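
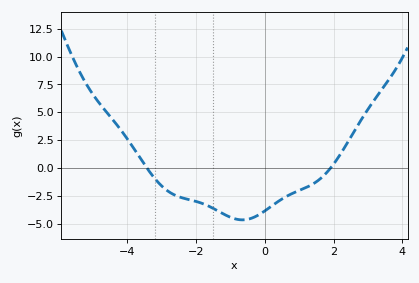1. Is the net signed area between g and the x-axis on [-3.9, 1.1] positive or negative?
negative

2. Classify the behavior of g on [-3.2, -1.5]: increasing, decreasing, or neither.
decreasing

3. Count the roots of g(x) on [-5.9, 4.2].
2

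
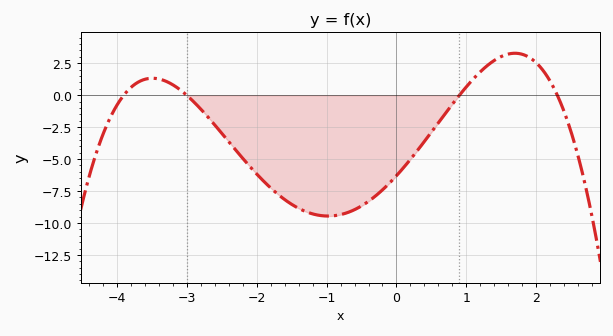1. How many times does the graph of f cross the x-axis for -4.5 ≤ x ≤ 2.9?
4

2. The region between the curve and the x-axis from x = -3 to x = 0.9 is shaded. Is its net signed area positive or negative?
negative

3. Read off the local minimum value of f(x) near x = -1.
-9.4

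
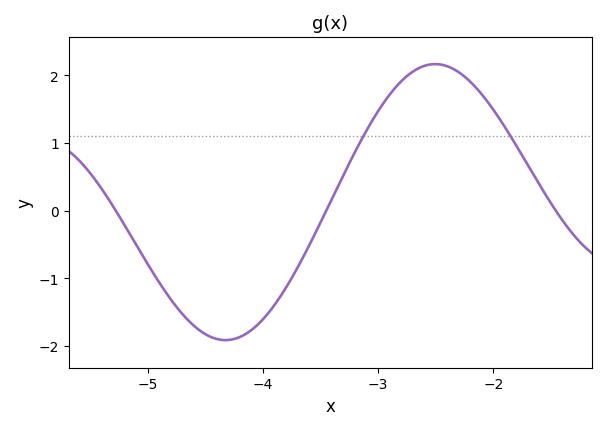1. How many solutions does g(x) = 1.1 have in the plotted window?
2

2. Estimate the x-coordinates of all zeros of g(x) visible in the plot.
-5.28, -3.45, -1.46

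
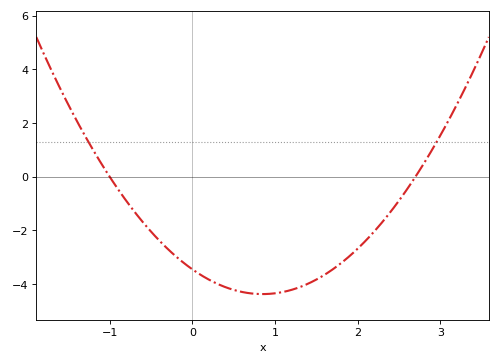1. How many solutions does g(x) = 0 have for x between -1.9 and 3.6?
2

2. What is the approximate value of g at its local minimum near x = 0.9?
-4.38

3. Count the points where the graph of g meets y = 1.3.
2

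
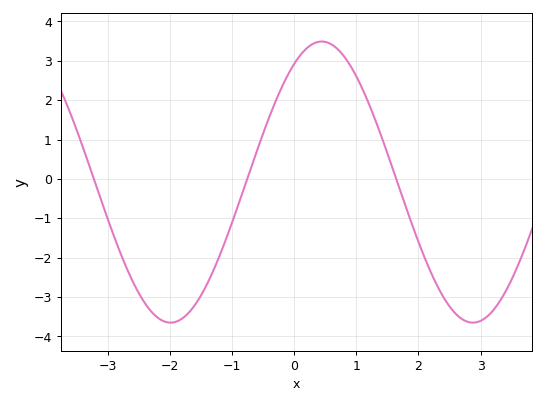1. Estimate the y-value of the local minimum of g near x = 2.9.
-3.6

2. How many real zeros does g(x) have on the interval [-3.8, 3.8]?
3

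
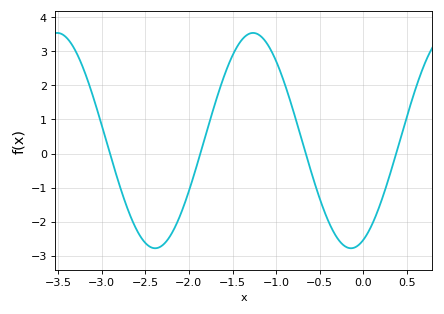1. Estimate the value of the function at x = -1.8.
0.6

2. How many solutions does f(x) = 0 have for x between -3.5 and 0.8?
4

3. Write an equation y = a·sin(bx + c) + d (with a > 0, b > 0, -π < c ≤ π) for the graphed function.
y = 3.16sin(2.8x - 1.2) + 0.38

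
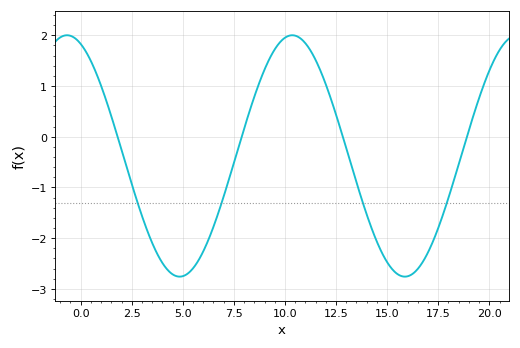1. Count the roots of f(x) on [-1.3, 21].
4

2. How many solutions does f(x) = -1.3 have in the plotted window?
4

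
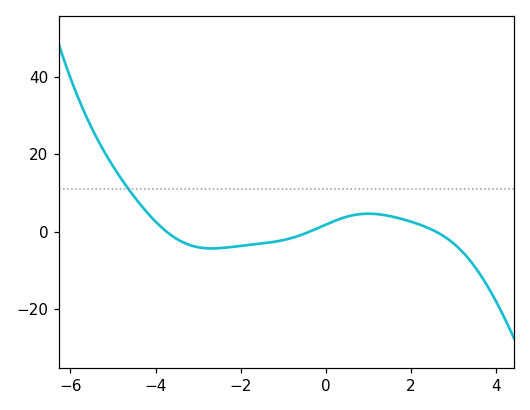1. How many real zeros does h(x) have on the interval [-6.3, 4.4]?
3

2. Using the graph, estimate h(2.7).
0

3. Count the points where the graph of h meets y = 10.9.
1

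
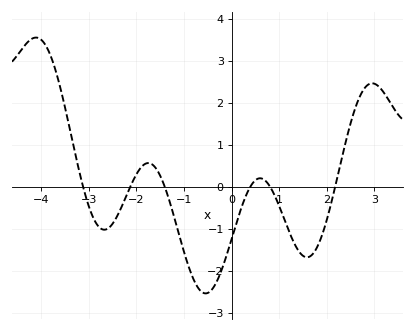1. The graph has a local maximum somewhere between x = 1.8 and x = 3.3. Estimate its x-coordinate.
2.96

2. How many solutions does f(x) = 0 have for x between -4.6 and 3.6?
6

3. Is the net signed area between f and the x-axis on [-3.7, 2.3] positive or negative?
negative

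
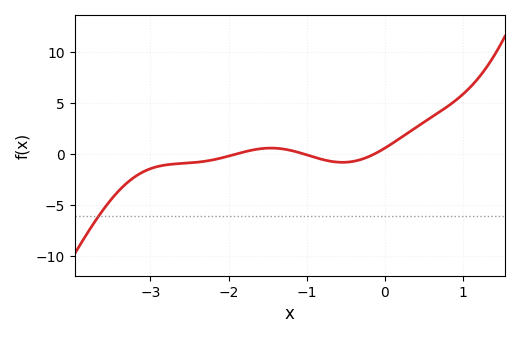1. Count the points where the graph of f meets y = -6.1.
1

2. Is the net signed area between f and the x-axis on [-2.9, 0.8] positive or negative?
positive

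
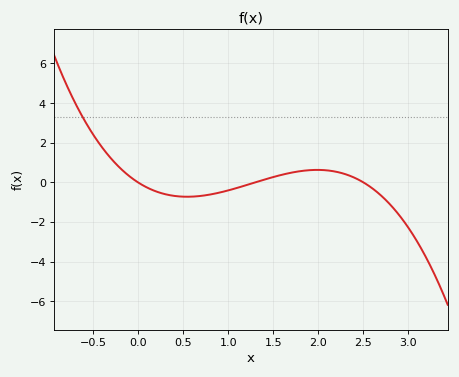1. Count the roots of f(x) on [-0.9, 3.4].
3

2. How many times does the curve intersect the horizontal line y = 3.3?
1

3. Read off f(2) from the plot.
0.63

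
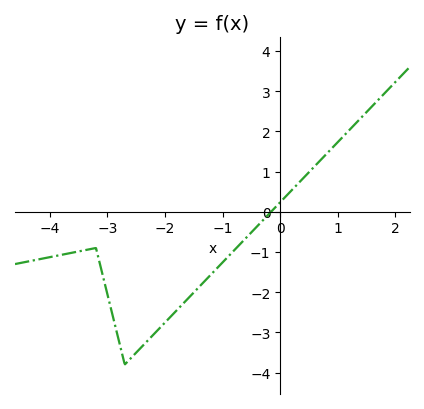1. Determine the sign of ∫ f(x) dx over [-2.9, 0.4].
negative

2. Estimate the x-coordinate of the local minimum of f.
-2.7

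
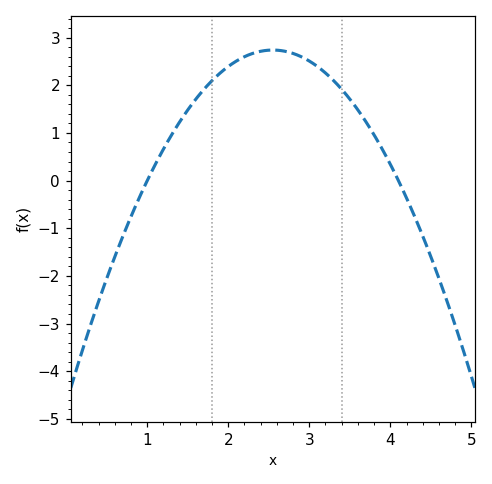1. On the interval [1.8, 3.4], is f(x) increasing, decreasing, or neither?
neither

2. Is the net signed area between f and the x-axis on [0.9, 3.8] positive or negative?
positive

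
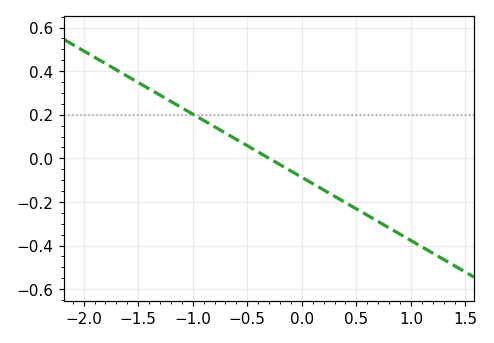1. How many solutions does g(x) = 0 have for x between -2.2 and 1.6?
1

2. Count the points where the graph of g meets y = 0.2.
1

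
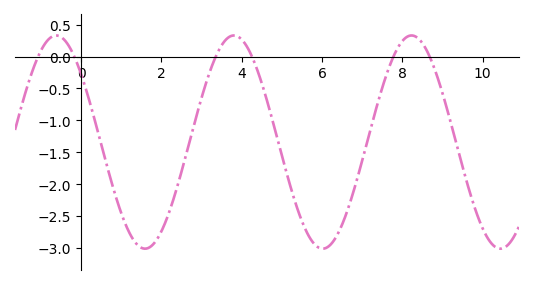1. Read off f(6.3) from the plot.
-2.9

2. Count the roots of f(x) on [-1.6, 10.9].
6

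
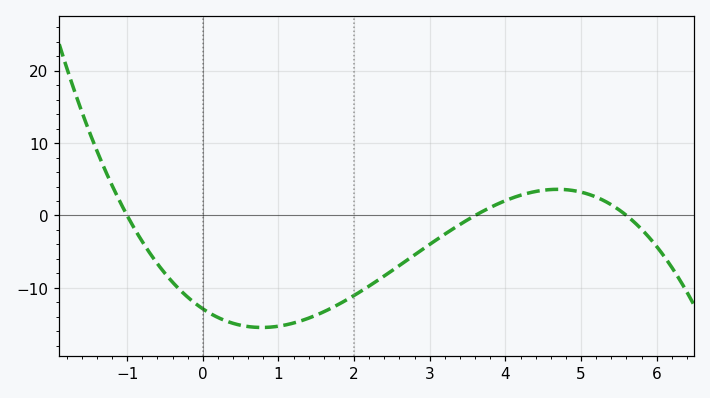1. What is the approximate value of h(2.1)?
-10.4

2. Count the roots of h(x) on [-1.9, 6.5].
3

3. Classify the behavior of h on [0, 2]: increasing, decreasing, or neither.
neither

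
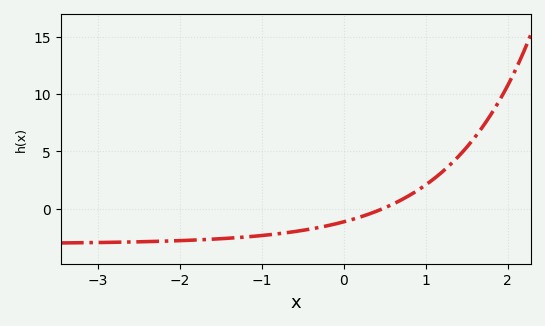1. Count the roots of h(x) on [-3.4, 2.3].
1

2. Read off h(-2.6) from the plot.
-3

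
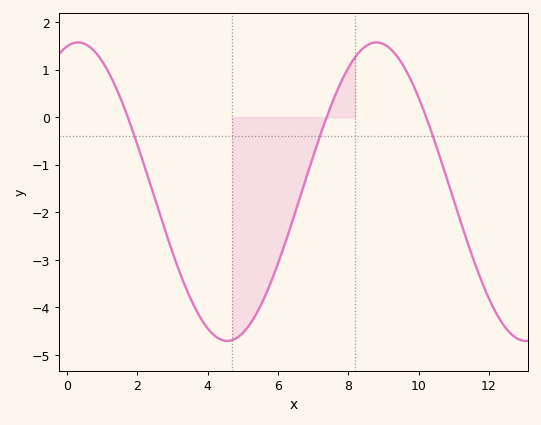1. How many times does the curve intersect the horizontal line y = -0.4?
3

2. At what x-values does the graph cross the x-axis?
1.8, 7.4, 10.2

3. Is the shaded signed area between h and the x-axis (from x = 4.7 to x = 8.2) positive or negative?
negative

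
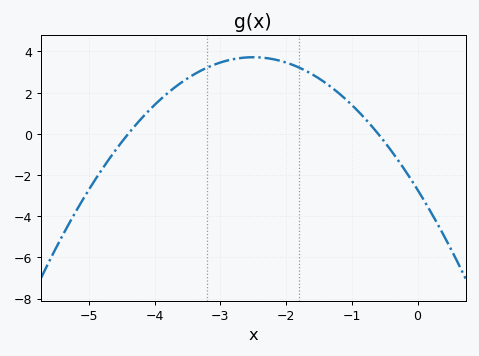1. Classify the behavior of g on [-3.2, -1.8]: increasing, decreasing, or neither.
neither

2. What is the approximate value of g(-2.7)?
3.6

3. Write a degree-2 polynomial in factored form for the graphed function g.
y = -1.03(x + 4.4)(x + 0.6)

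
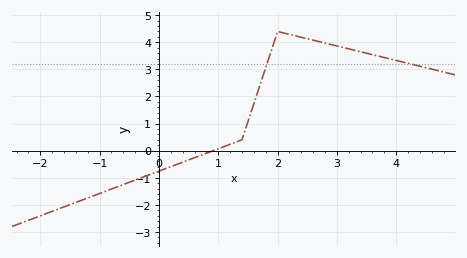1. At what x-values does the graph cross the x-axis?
0.9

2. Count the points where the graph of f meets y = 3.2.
2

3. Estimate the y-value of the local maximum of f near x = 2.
4.4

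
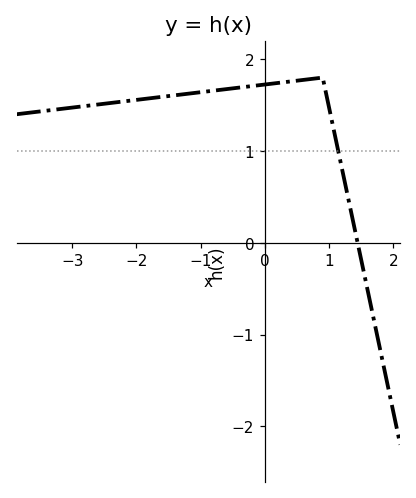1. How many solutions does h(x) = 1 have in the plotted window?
1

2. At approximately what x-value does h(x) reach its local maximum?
0.897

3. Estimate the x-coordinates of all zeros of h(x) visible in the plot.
1.44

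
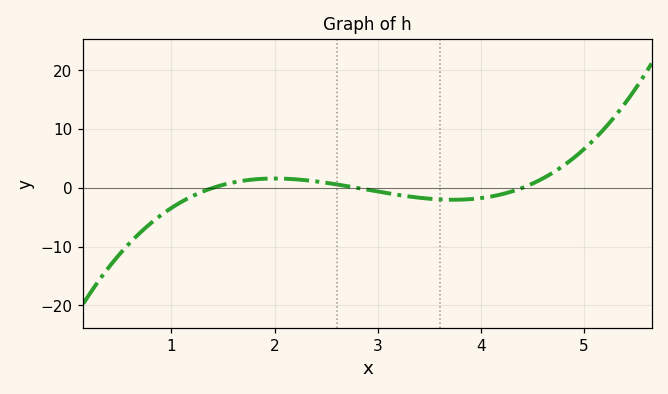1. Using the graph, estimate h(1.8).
1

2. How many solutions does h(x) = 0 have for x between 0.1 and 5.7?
3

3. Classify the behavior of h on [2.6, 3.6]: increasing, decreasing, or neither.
decreasing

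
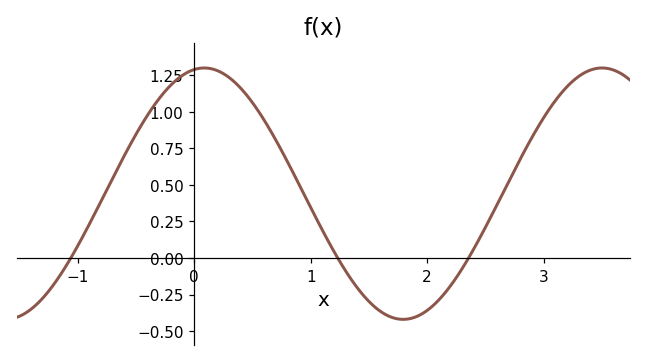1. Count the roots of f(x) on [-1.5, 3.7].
3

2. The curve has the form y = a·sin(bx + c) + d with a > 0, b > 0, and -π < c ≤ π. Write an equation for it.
y = 0.86sin(1.8x + 1.4) + 0.44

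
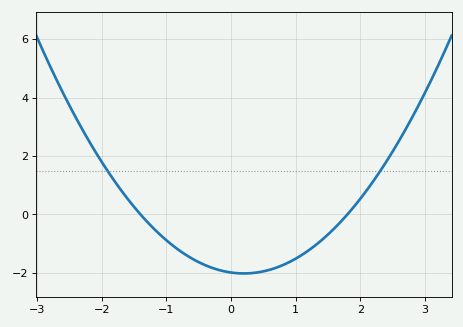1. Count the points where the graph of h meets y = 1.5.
2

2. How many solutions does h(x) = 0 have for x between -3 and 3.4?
2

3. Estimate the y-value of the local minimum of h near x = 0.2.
-2.02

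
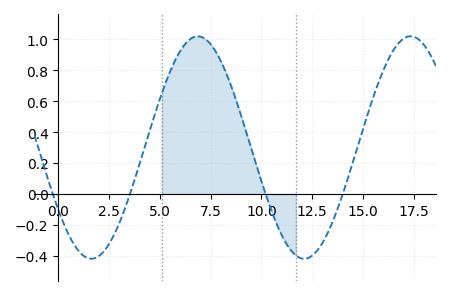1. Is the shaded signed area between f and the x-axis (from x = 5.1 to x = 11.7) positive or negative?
positive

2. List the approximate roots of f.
-0.27, 3.53, 10.2, 14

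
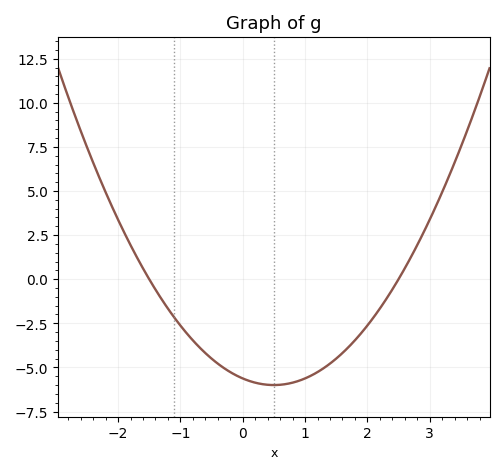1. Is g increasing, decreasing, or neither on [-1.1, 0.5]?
decreasing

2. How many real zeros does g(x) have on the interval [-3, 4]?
2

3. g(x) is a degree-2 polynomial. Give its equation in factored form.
y = 1.5(x + 1.5)(x - 2.5)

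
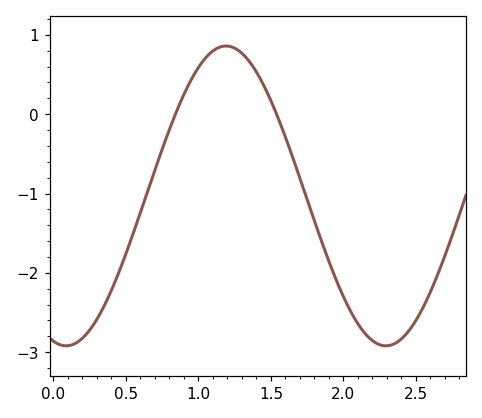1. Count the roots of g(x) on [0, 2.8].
2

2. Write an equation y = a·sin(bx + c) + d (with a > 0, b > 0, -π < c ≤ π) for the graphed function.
y = 1.89sin(2.85x - 1.82) - 1.03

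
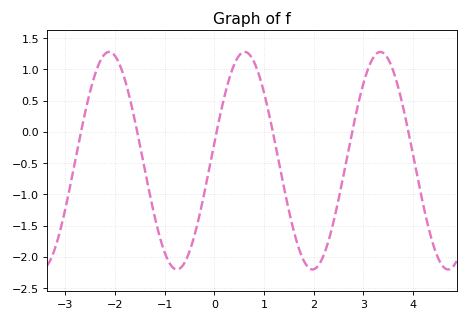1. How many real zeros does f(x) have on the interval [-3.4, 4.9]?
6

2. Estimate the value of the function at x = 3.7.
0.73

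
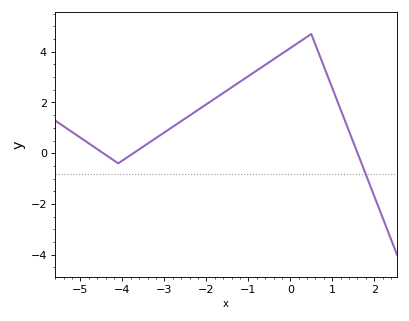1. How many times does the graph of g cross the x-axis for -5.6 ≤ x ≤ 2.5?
3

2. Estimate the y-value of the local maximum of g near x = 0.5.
4.6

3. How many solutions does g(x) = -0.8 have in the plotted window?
1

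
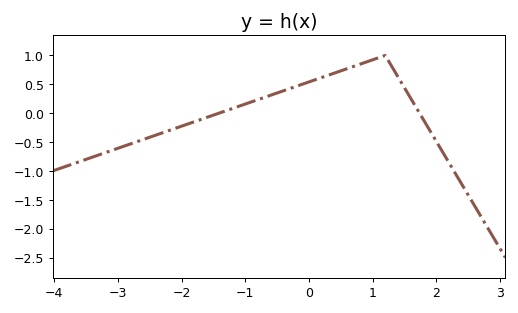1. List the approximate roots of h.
-1.41, 1.74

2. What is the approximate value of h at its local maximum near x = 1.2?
1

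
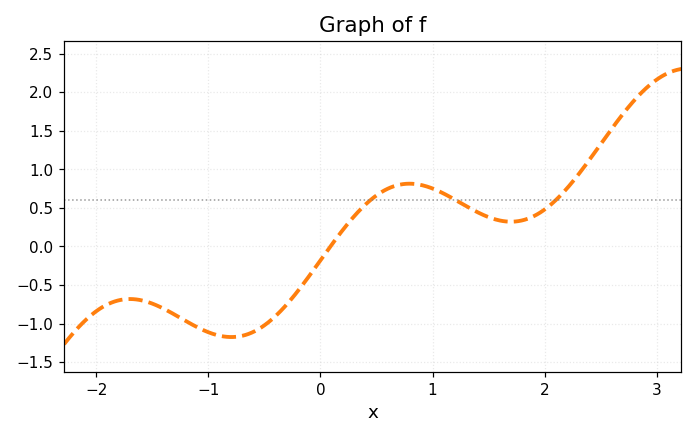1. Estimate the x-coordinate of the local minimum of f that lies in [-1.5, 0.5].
-0.795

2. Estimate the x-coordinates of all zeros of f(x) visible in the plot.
0.089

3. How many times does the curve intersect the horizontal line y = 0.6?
3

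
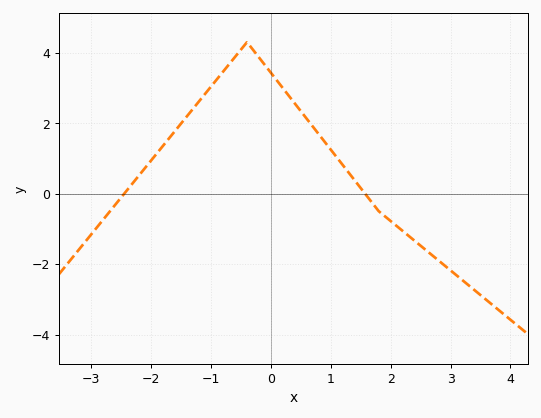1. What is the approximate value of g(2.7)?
-1.76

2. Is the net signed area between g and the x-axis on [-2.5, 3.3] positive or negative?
positive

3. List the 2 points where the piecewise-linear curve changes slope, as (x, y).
(-0.4, 4.3); (1.8, -0.5)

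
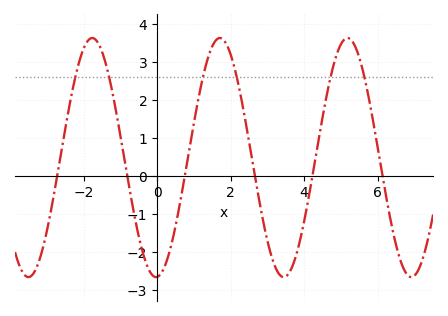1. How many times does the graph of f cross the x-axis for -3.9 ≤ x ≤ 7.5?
6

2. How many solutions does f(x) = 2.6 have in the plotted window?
6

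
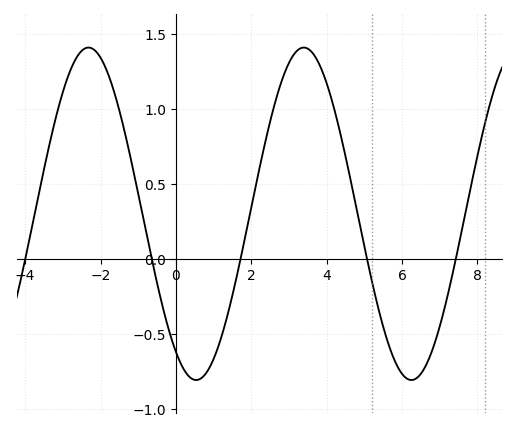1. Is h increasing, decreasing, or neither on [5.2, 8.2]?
neither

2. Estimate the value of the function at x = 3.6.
1.38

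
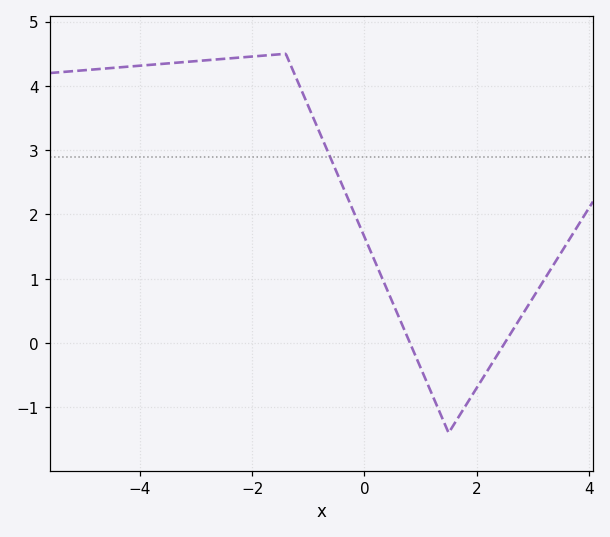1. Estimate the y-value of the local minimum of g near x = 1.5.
-1.4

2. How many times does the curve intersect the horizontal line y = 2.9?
1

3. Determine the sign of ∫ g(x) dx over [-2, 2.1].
positive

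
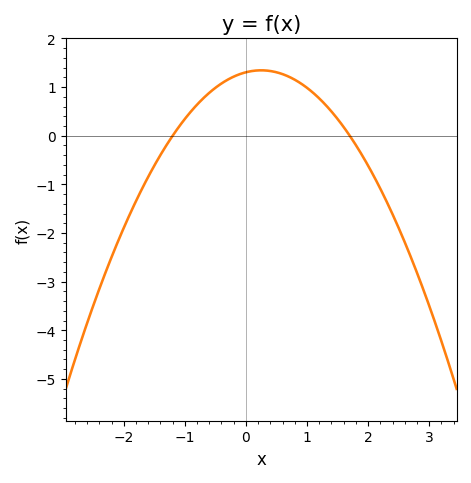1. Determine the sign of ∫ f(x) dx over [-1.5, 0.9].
positive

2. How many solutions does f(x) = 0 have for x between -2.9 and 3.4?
2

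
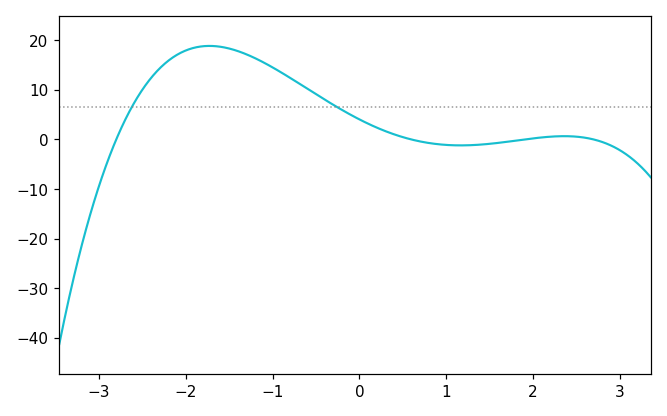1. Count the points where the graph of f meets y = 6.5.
2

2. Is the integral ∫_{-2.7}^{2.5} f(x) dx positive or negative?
positive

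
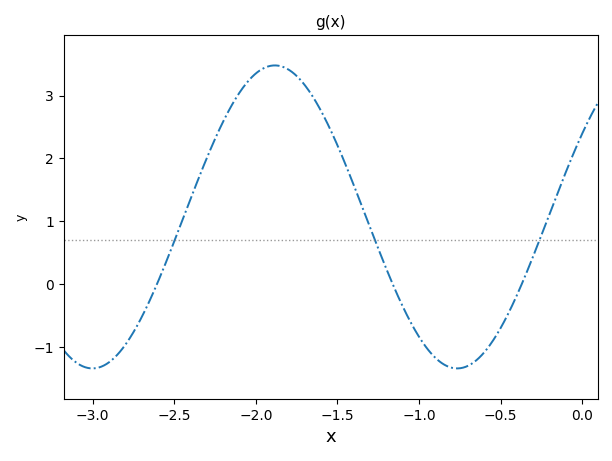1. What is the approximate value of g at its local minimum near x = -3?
-1.34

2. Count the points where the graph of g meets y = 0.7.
3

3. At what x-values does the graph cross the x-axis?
-2.61, -1.16, -0.371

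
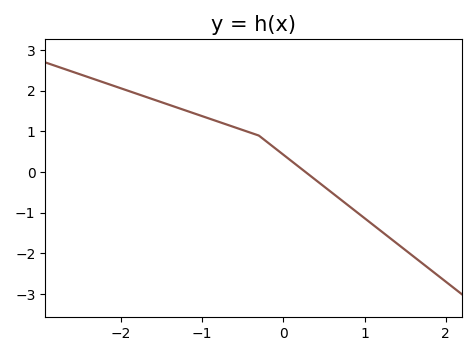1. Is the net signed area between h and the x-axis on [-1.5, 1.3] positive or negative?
positive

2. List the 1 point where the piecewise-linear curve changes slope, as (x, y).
(-0.3, 0.9)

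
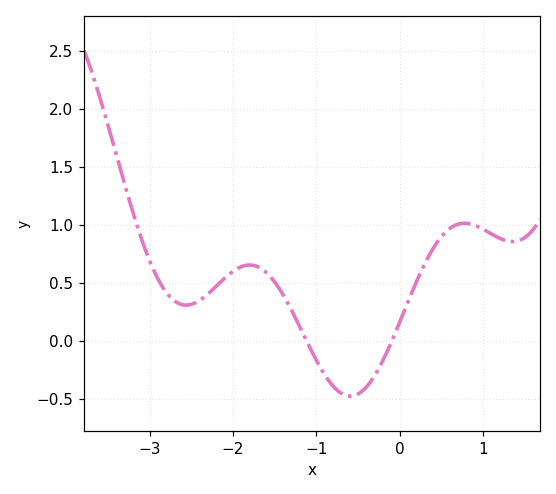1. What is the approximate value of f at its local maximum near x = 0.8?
1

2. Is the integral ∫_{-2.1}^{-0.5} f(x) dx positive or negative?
positive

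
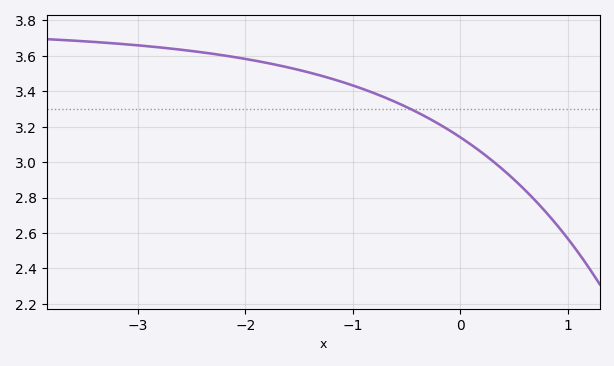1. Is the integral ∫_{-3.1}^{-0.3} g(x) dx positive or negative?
positive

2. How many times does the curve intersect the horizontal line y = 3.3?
1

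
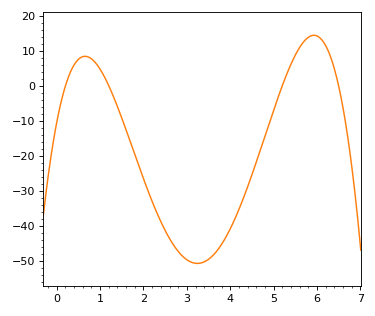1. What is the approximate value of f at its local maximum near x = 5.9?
14.4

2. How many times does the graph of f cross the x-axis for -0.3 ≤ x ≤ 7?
4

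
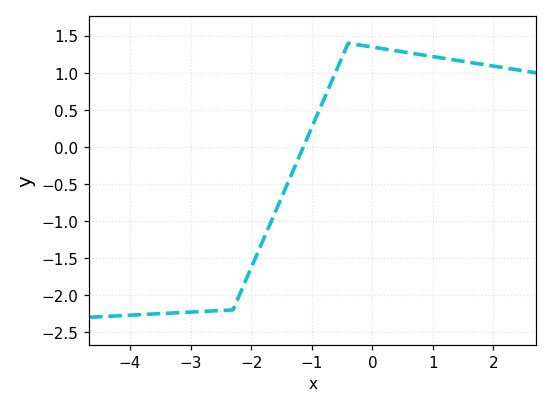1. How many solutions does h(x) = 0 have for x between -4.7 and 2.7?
1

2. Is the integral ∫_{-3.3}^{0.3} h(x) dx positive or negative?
negative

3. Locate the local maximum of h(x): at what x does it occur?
-0.399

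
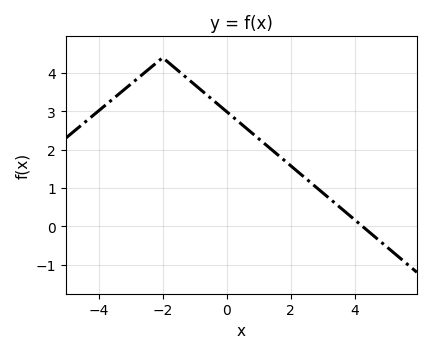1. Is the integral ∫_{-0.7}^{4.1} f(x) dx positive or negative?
positive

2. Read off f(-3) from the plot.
3.71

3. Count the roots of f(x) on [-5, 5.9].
1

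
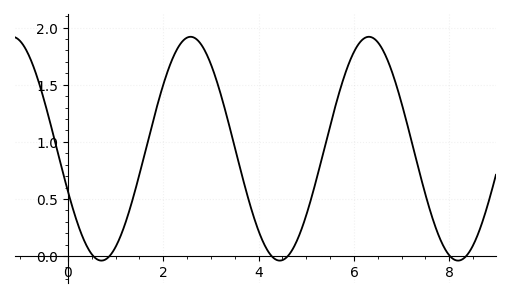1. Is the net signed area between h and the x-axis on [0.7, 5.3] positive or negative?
positive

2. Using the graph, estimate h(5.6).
1.3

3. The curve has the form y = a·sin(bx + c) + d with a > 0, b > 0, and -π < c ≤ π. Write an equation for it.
y = 0.98sin(1.68x - 2.75) + 0.94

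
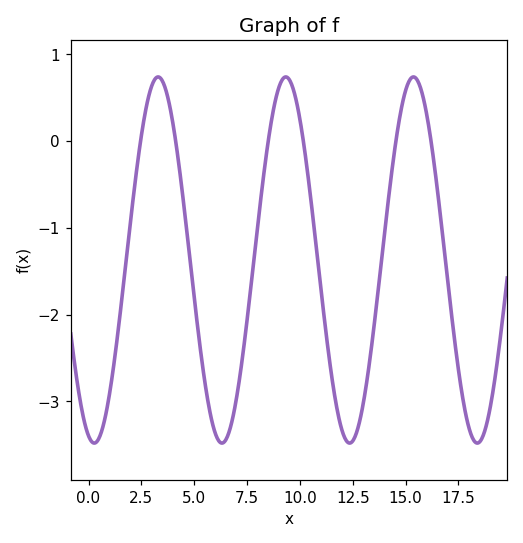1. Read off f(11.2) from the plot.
-2.13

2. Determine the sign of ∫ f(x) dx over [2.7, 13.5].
negative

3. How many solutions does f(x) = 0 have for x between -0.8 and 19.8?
6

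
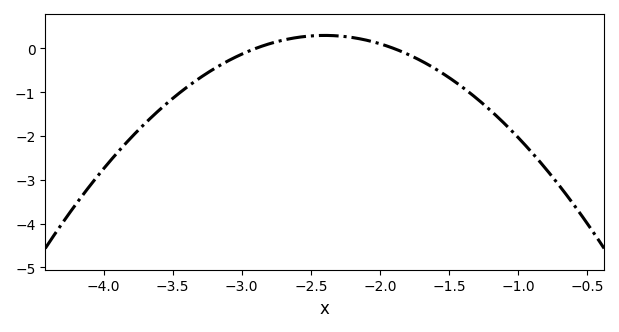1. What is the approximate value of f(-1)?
-2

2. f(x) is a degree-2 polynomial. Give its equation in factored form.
y = -1.19(x + 2.9)(x + 1.9)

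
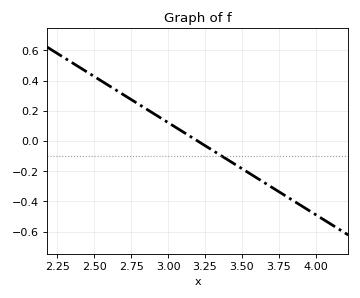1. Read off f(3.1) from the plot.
0.06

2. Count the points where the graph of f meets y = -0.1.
1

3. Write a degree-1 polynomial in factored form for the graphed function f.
y = -0.61(x - 3.2)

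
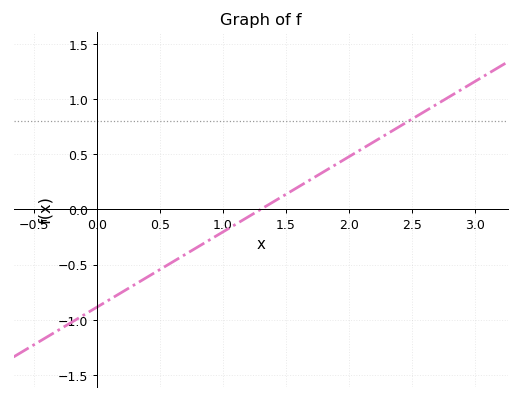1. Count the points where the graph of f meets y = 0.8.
1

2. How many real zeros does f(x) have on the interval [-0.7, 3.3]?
1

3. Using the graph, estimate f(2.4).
0.748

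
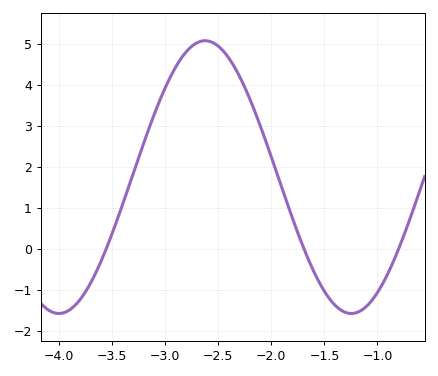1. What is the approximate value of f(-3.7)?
-0.819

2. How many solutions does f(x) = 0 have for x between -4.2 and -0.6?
3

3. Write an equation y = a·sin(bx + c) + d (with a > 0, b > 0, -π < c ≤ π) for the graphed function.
y = 3.33sin(2.28x + 1.27) + 1.75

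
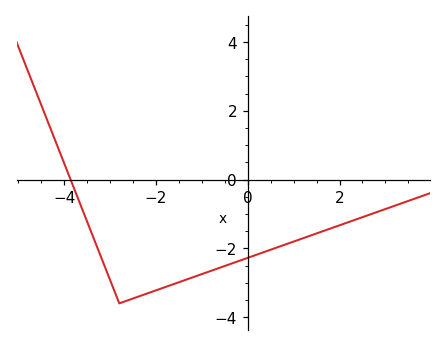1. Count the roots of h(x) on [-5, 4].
1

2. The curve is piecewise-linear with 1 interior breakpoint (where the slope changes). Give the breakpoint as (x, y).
(-2.8, -3.6)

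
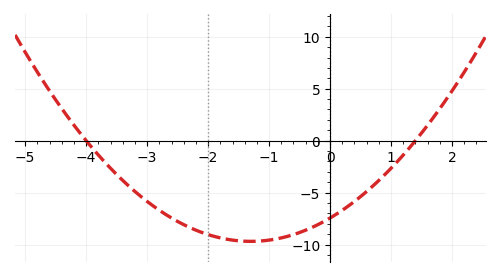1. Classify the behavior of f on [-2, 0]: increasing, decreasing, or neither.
neither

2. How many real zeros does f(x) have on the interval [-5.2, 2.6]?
2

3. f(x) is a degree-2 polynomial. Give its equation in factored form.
y = 1.33(x + 4)(x - 1.4)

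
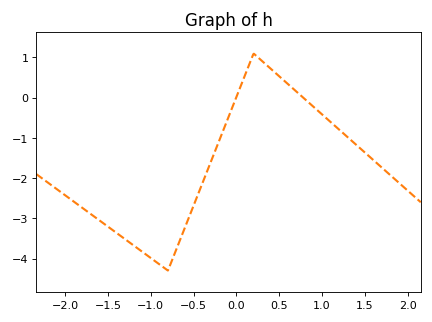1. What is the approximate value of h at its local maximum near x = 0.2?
1.1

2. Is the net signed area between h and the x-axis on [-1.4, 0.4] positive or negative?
negative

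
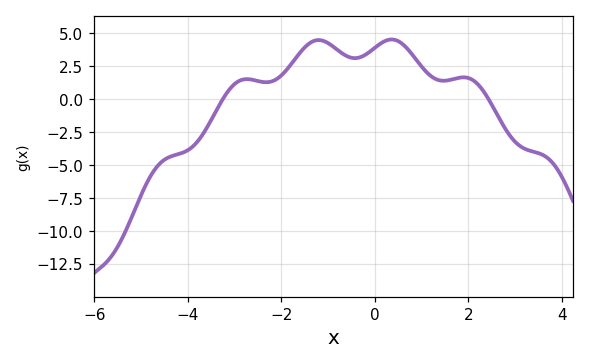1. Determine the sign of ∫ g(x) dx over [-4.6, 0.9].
positive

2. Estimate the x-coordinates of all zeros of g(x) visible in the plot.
-3.2, 2.4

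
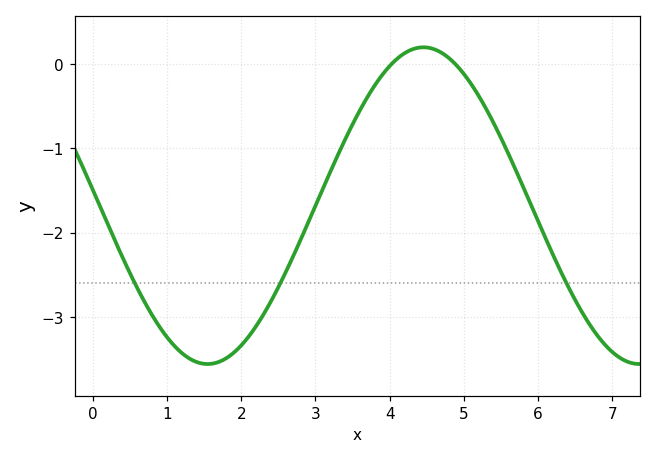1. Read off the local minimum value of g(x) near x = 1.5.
-3.6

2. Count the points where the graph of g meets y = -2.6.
3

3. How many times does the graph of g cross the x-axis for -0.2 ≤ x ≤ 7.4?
2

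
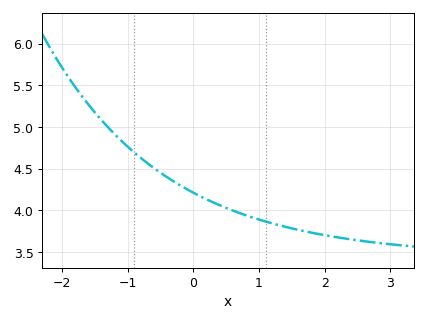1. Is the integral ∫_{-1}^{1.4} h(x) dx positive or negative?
positive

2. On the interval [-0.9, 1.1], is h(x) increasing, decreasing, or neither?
decreasing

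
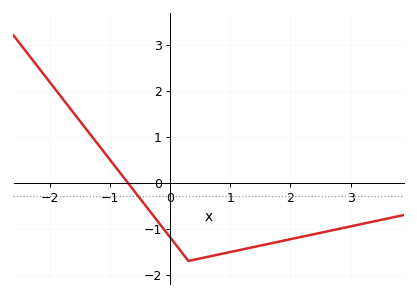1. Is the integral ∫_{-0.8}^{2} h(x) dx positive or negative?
negative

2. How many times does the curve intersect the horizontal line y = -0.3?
1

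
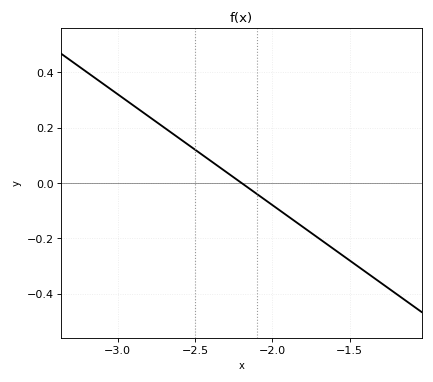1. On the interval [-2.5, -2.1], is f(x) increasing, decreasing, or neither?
decreasing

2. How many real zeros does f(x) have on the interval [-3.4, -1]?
1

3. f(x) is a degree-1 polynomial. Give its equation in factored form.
y = -0.4(x + 2.2)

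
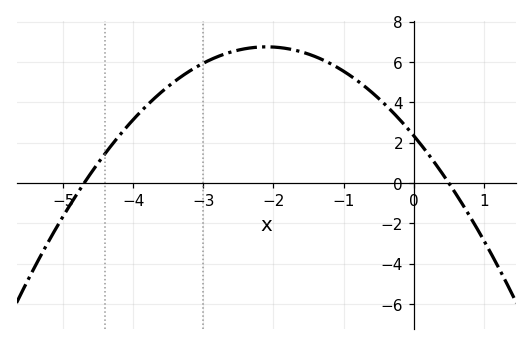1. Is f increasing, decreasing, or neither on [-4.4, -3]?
increasing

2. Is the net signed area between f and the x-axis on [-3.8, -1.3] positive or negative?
positive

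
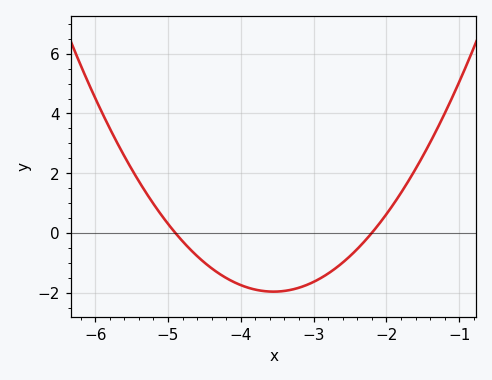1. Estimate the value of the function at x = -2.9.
-1.6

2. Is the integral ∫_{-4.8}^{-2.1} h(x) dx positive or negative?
negative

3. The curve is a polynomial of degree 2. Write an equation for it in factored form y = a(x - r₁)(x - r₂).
y = 1.08(x + 4.9)(x + 2.2)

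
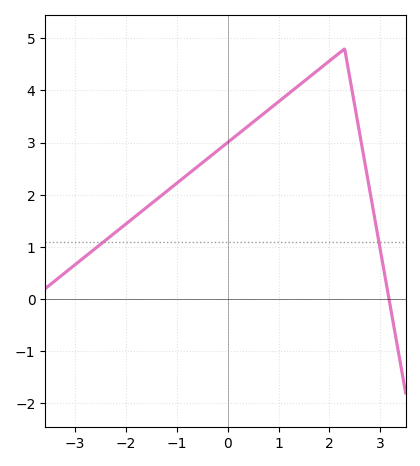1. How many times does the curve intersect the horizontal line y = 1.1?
2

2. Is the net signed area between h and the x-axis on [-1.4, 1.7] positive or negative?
positive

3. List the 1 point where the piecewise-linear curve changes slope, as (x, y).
(2.3, 4.8)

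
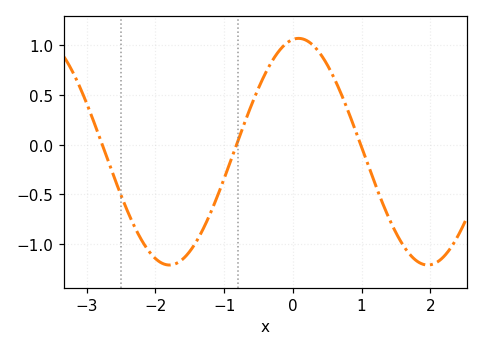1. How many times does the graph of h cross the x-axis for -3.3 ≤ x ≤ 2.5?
3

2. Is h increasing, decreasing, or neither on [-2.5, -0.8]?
neither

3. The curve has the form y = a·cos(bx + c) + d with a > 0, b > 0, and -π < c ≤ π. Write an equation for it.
y = 1.14cos(1.7x - 0.14) - 0.07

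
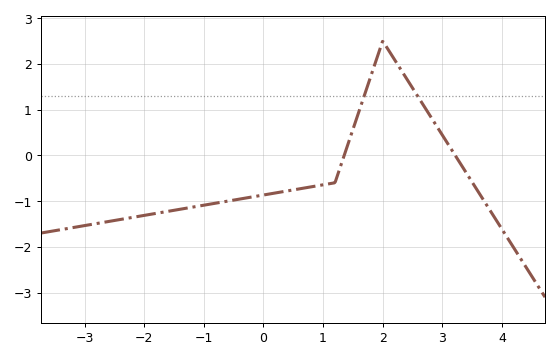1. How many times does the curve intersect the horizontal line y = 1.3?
2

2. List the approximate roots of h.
1.35, 3.22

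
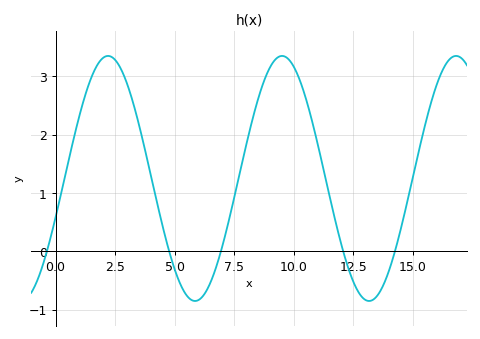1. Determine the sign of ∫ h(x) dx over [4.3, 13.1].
positive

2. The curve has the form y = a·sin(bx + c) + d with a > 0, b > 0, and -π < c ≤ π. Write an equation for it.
y = 2.1sin(0.86x - 0.322) + 1.25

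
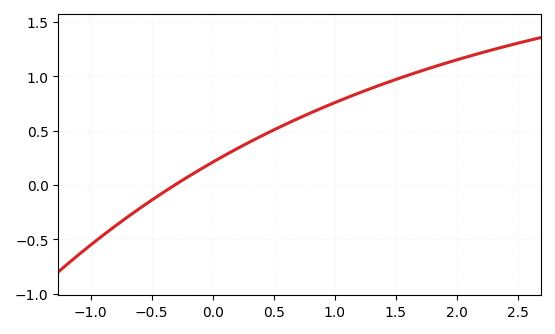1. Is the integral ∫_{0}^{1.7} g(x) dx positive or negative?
positive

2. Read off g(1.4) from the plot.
0.95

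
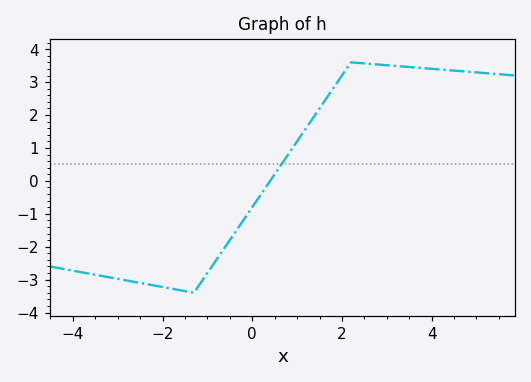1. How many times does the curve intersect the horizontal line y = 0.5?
1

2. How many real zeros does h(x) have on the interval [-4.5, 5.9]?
1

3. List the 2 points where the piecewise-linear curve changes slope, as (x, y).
(-1.3, -3.4); (2.2, 3.6)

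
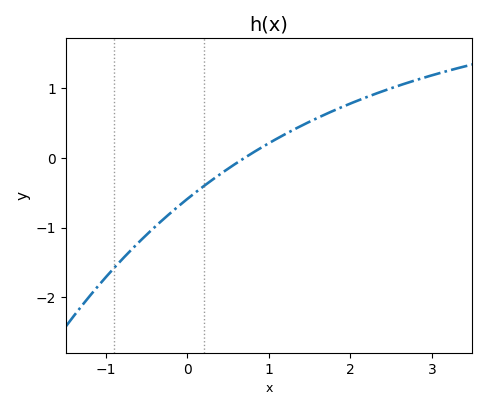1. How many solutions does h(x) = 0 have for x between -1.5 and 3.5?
1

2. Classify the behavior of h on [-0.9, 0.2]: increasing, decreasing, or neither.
increasing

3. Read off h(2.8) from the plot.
1.1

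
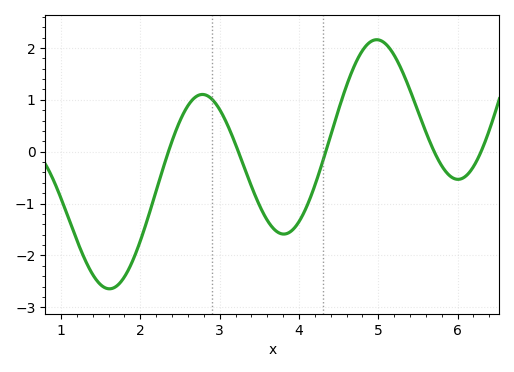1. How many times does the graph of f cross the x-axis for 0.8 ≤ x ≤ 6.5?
5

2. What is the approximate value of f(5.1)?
2.1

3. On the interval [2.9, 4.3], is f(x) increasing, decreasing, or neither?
neither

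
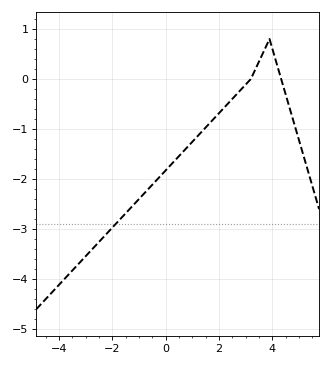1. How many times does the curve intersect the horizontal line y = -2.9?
1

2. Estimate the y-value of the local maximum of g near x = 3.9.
0.798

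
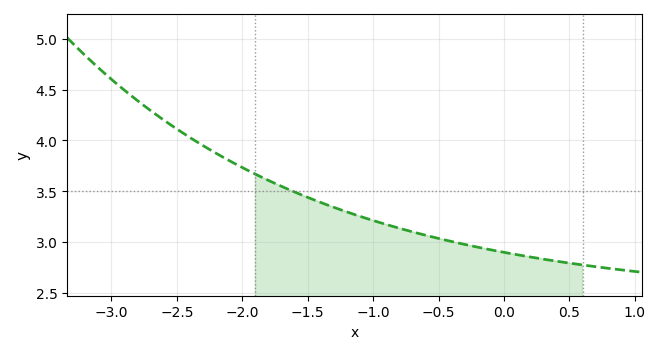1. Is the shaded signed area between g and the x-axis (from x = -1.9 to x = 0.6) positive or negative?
positive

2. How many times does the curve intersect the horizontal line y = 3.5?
1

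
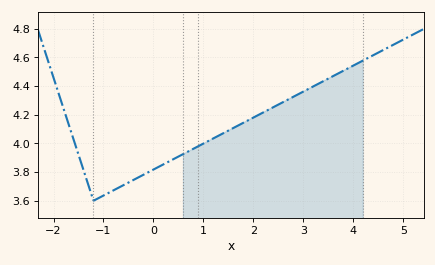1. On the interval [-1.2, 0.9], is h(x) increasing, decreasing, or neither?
increasing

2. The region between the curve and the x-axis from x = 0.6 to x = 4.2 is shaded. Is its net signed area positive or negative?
positive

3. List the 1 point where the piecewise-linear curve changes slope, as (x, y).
(-1.2, 3.6)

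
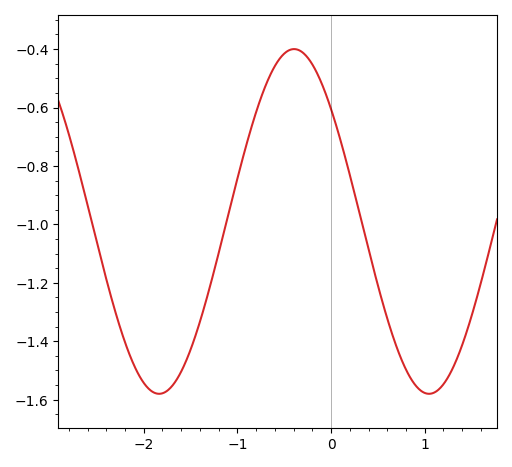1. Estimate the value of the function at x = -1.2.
-1.1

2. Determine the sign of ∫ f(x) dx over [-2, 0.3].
negative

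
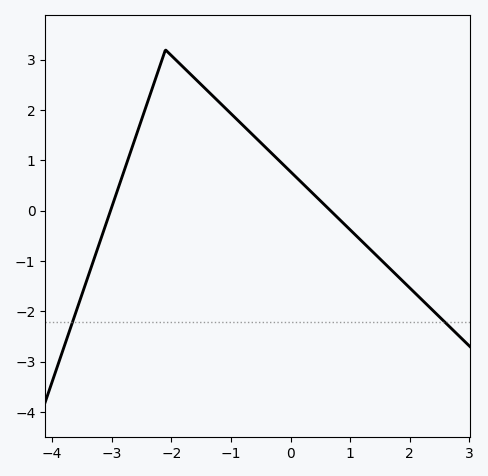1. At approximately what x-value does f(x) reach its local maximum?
-2.1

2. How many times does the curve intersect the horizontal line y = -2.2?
2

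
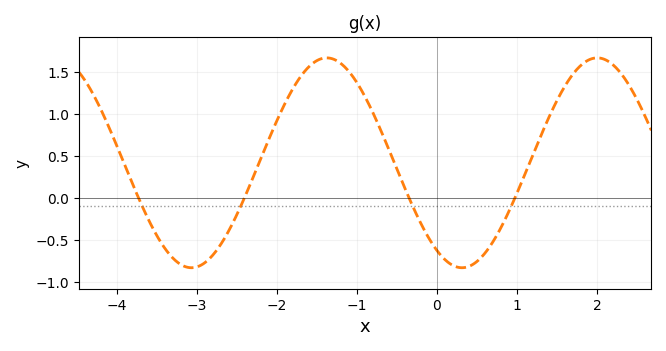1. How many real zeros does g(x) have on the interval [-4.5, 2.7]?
4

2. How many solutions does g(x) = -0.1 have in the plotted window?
4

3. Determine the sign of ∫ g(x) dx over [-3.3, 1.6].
positive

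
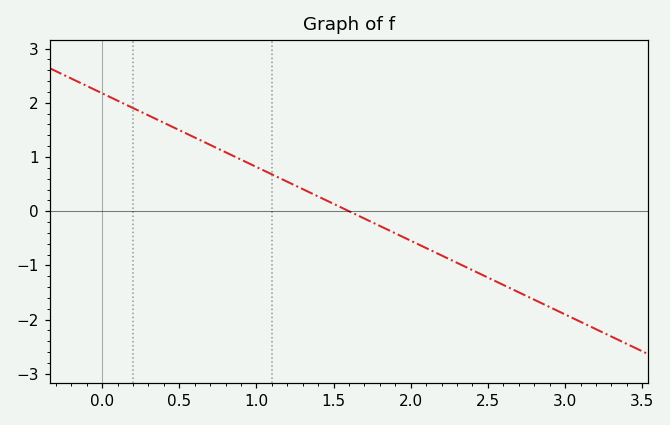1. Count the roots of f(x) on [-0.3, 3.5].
1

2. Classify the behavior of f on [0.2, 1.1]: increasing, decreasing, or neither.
decreasing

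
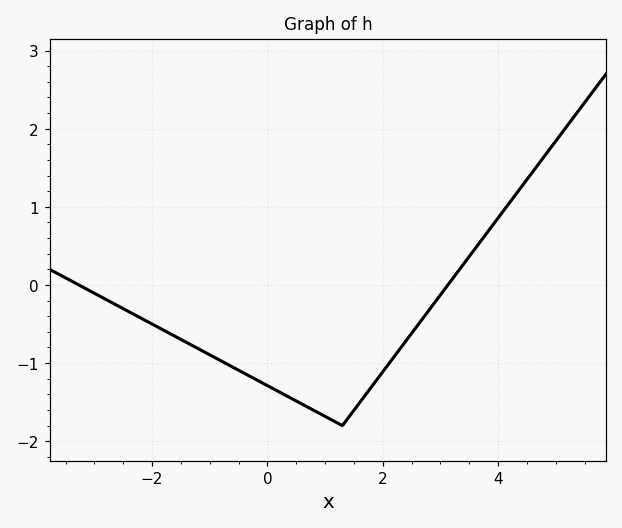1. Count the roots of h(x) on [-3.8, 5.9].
2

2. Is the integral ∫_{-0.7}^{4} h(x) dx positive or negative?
negative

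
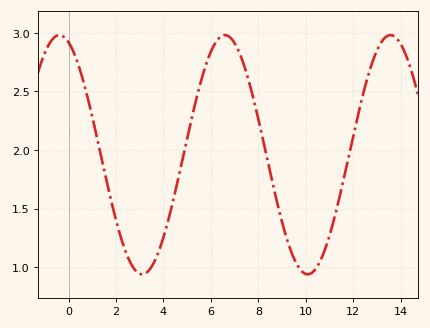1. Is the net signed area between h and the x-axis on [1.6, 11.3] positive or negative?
positive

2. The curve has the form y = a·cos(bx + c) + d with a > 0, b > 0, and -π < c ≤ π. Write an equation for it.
y = 1.02cos(0.9x + 0.35) + 1.96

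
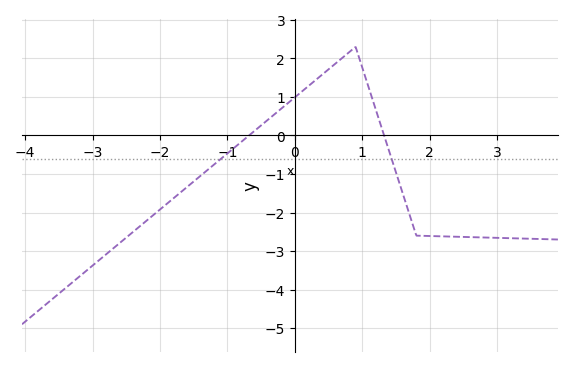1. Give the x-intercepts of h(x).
-0.68, 1.32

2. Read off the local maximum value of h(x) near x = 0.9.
2.3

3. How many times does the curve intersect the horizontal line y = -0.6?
2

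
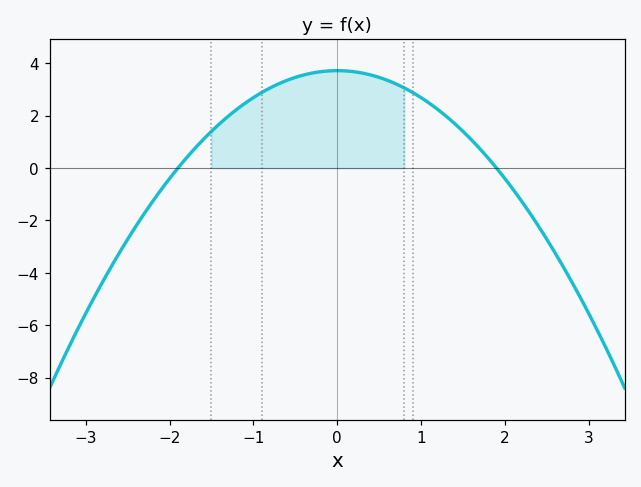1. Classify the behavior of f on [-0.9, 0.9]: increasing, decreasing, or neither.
neither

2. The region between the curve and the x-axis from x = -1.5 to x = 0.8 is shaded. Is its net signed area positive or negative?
positive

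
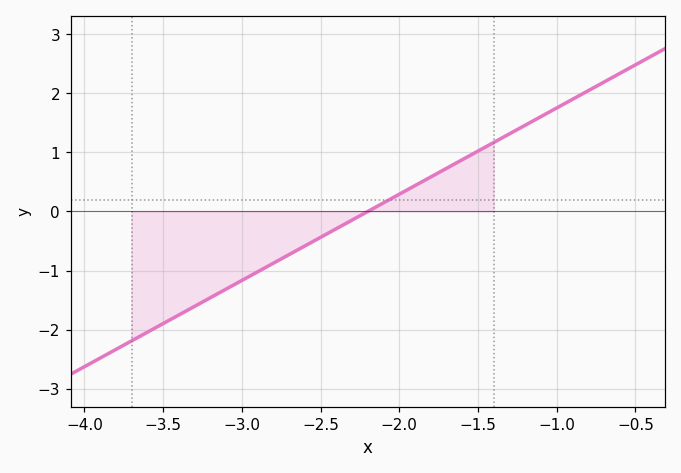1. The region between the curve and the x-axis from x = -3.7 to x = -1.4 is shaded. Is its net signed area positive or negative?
negative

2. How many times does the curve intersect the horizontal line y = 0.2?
1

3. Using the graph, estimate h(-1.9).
0.4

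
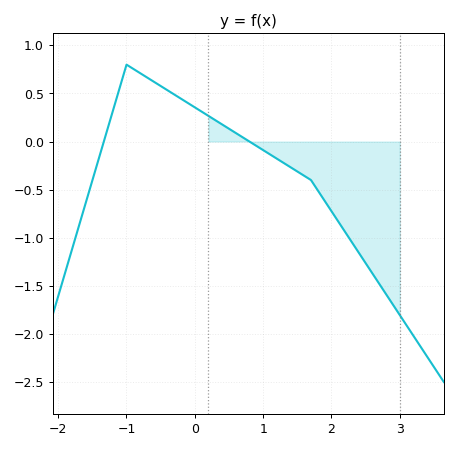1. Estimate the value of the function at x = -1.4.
-0.15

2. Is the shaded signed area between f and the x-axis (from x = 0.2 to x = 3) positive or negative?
negative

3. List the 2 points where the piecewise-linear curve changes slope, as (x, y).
(-1, 0.8); (1.7, -0.4)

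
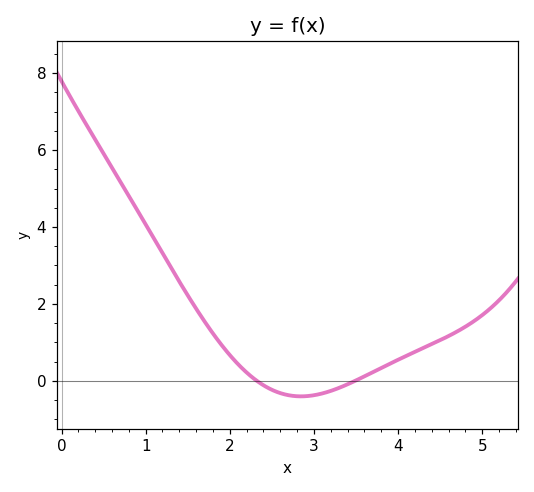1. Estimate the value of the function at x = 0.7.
5.18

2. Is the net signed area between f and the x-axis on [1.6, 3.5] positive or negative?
positive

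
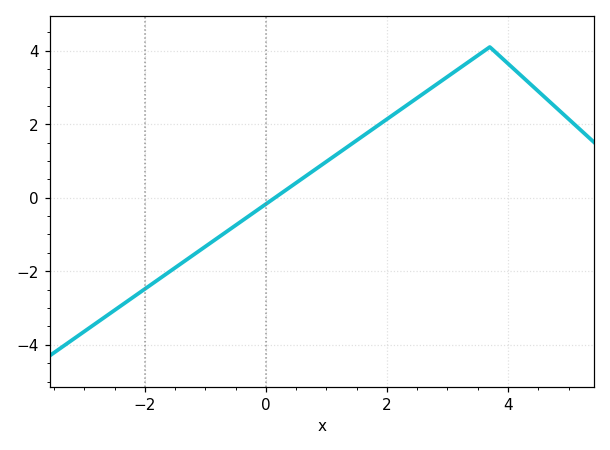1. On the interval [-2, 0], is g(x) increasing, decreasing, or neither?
increasing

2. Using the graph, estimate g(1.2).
1.21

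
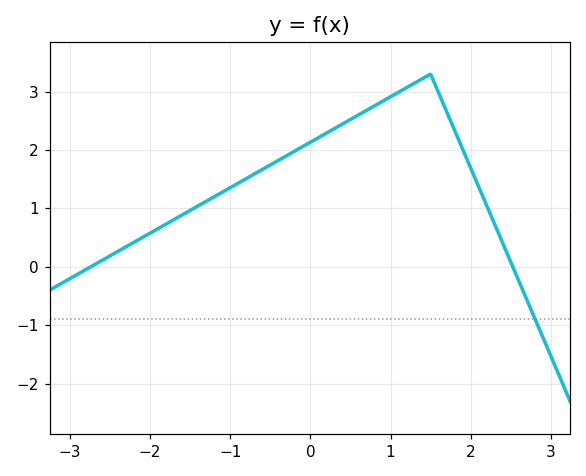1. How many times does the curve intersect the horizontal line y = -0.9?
1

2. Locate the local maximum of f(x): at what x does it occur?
1.5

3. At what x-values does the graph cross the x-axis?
-2.74, 2.52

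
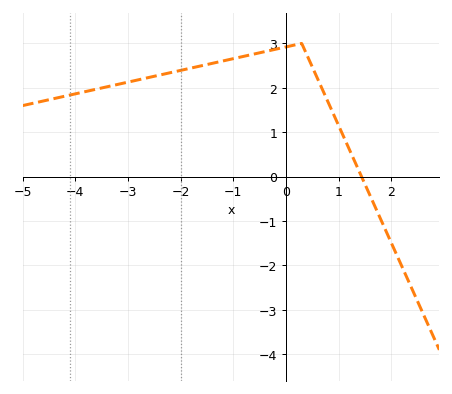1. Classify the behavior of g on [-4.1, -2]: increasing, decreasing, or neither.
increasing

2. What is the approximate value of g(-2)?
2.4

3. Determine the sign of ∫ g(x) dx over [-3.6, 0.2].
positive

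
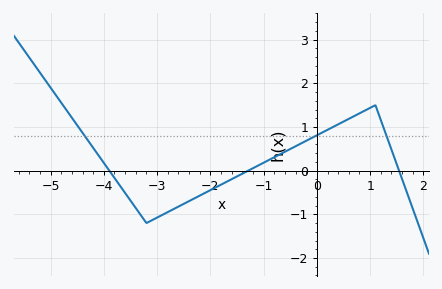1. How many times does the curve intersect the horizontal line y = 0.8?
3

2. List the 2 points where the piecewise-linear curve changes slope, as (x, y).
(-3.2, -1.2); (1.1, 1.5)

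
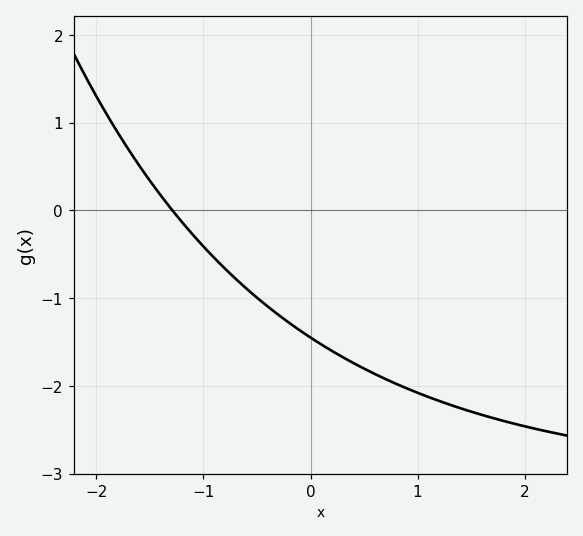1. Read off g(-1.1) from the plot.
-0.3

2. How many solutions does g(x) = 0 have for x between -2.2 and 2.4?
1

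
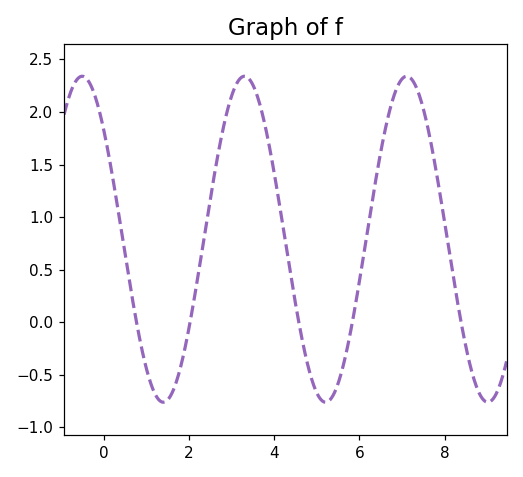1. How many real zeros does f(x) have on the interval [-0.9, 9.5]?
5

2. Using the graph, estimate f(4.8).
-0.421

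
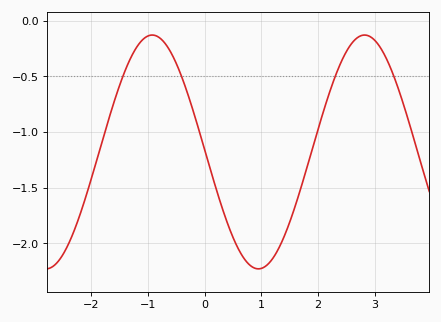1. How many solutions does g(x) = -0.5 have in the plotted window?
4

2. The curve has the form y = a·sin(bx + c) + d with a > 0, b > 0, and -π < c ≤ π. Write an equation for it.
y = 1.05sin(1.68x + 3.12) - 1.18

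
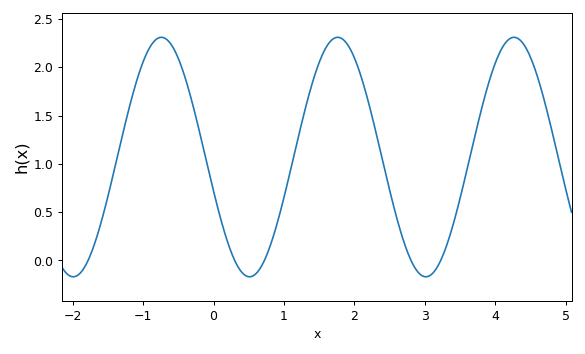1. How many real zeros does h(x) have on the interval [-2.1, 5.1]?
5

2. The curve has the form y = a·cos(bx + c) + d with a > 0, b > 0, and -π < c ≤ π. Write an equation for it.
y = 1.24cos(2.51x + 1.86) + 1.07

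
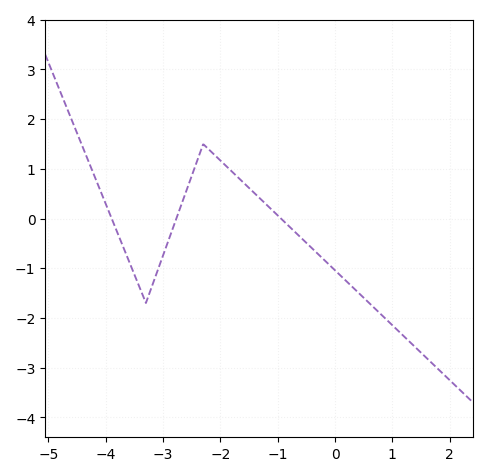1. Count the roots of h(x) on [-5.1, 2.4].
3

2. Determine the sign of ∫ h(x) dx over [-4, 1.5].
negative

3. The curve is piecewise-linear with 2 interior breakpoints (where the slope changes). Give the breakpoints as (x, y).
(-3.3, -1.7); (-2.3, 1.5)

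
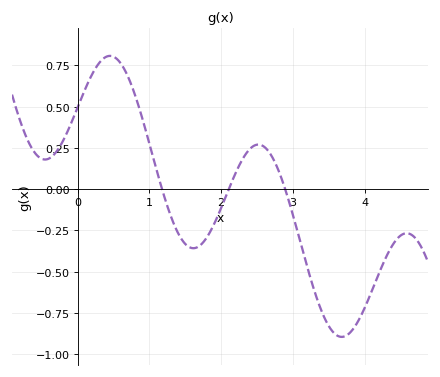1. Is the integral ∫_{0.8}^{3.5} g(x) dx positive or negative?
negative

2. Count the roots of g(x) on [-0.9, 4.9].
3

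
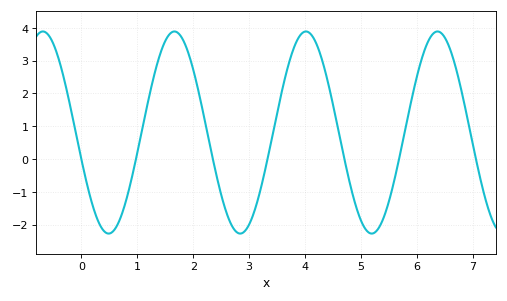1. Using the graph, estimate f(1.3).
2.55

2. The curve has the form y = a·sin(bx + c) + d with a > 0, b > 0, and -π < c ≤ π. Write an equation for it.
y = 3.08sin(2.67x - 2.87) + 0.81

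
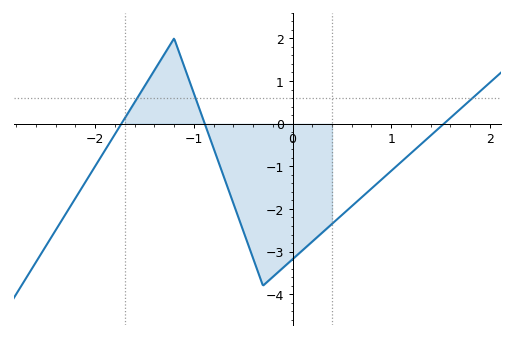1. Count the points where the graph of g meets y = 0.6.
3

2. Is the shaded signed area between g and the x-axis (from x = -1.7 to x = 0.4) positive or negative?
negative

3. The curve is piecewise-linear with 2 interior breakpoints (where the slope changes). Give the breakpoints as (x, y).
(-1.2, 2); (-0.3, -3.8)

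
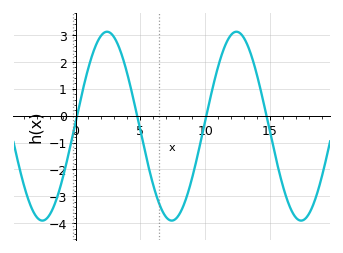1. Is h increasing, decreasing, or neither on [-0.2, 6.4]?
neither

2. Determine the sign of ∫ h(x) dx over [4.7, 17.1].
negative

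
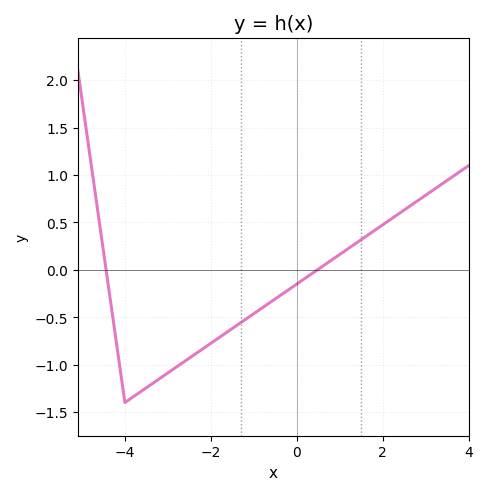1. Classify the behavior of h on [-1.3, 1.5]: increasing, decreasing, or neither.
increasing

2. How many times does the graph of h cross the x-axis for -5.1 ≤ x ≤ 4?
2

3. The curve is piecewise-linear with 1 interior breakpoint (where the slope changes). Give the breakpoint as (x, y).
(-4, -1.4)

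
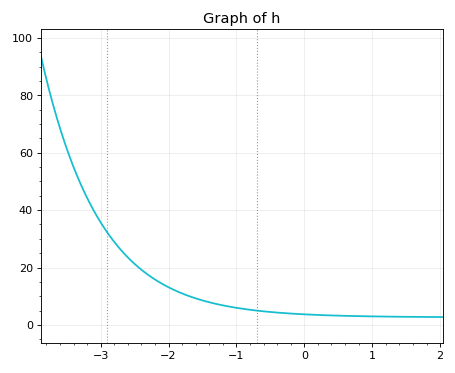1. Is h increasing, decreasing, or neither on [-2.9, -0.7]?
decreasing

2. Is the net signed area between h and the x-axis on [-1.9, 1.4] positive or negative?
positive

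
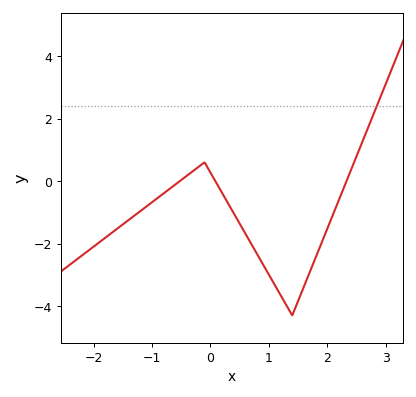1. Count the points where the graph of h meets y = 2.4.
1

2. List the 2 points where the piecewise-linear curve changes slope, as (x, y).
(-0.1, 0.6); (1.4, -4.3)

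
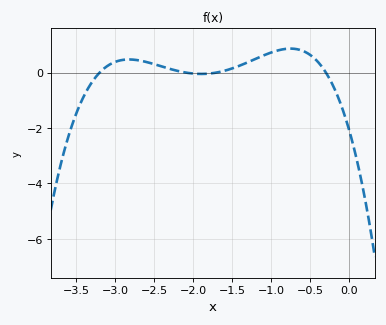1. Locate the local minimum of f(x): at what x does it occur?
-1.9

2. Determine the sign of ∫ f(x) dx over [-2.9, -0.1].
positive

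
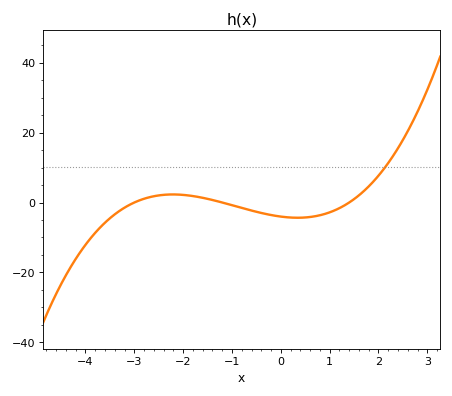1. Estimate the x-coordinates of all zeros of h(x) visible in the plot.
-3, -1.2, 1.4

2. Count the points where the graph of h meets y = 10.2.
1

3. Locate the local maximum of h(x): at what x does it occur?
-2.2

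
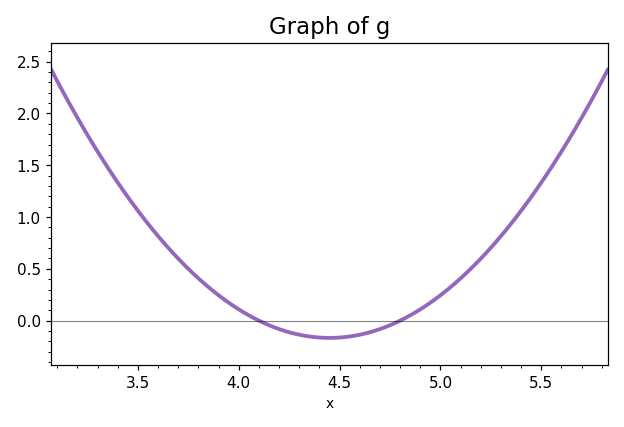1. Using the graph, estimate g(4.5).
-0.163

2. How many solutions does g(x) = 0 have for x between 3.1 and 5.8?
2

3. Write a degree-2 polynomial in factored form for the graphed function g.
y = 1.36(x - 4.1)(x - 4.8)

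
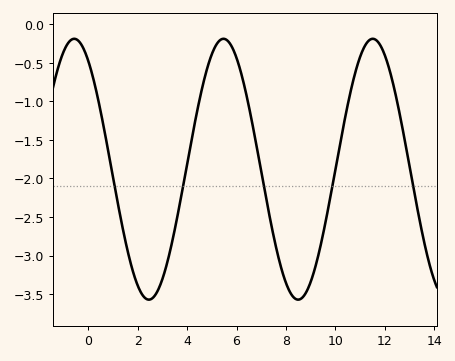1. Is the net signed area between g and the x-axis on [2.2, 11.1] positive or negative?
negative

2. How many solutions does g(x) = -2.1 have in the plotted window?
5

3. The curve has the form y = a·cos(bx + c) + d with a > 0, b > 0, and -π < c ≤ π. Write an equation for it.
y = 1.69cos(1.04x + 0.592) - 1.88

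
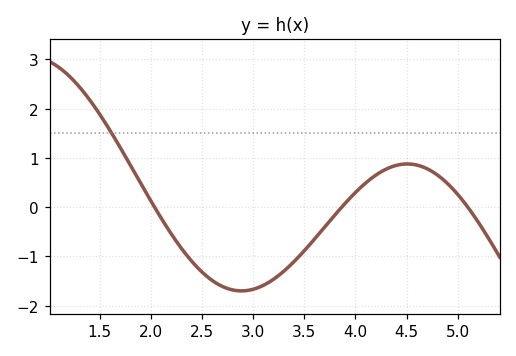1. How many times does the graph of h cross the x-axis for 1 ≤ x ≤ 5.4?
3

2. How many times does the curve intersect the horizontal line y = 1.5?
1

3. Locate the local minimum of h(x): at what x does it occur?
2.9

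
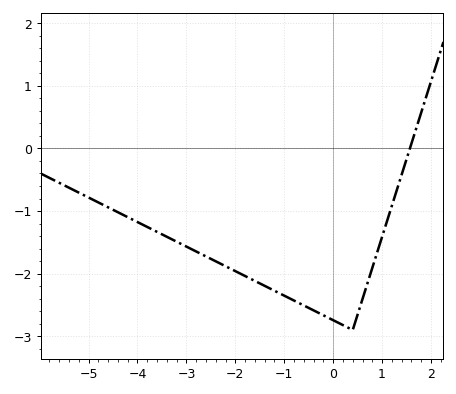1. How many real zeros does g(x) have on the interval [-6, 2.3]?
1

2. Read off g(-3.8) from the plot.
-1.25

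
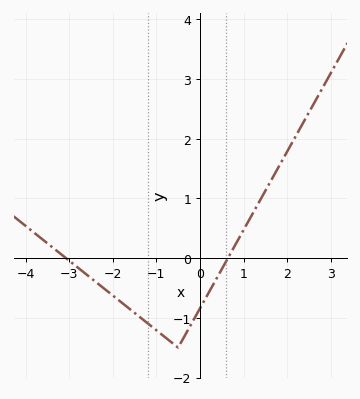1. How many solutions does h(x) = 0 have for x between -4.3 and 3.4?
2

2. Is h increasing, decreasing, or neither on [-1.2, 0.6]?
neither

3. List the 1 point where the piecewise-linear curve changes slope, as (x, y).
(-0.5, -1.5)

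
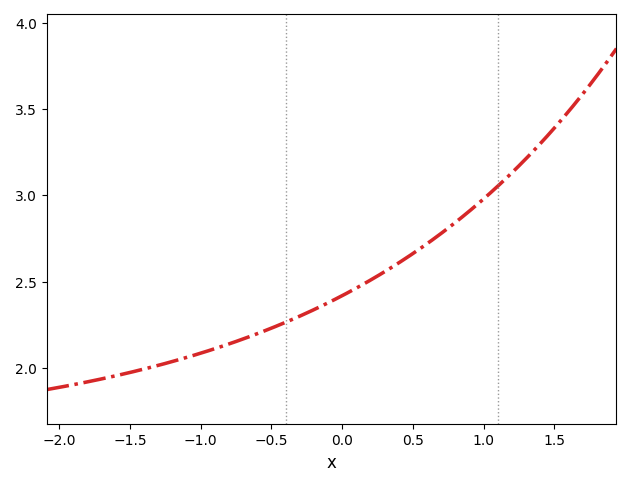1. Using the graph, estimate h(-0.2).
2.35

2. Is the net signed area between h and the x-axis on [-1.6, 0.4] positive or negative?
positive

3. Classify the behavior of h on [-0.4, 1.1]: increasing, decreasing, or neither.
increasing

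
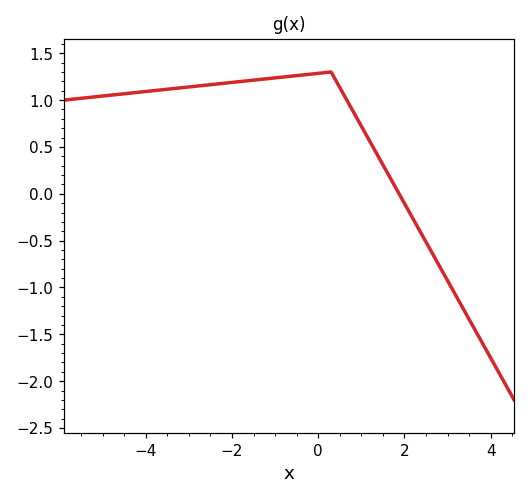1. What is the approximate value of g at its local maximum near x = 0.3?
1.3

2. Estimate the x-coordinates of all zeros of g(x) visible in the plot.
1.8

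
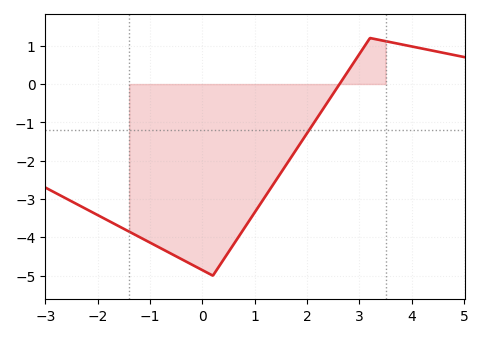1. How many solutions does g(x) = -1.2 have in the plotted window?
1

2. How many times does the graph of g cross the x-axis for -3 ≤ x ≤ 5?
1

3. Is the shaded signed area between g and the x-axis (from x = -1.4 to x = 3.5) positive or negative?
negative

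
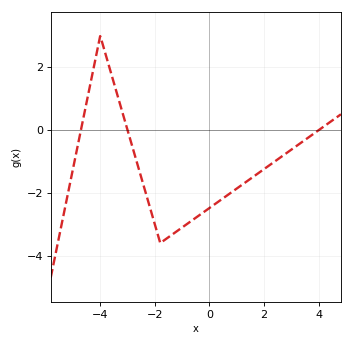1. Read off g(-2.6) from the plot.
-1.2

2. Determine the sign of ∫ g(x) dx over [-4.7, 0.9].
negative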